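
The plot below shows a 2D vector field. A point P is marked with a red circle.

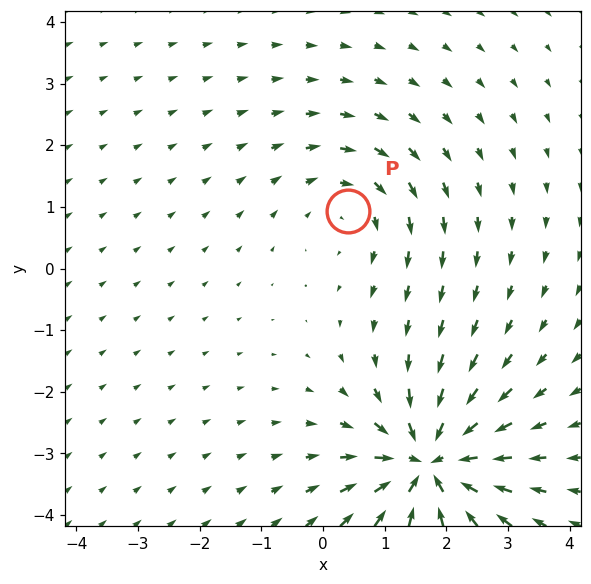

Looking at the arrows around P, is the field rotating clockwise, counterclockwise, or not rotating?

clockwise

Near P at (0.4, 0.9) the arrows circulate clockwise. The curl (z-component) there is about -2; negative curl means clockwise rotation.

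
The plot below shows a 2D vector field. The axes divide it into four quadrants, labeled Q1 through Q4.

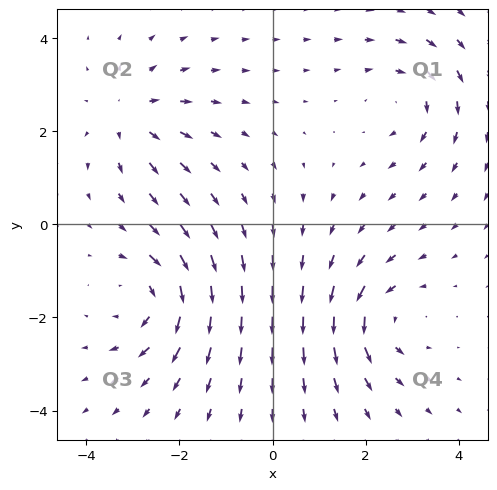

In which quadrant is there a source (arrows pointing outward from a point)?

The source sits at approximately (-3.1, 2.3), which lies in quadrant Q2. The divergence there is about +4, positive as expected for a source.

Q2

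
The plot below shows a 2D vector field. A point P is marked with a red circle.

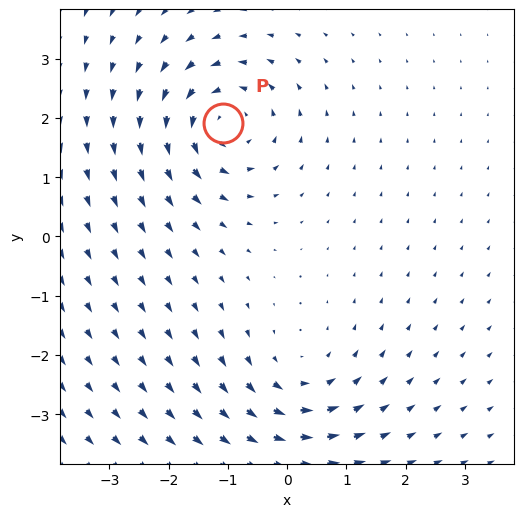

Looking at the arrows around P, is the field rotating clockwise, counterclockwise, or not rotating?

counterclockwise

Near P at (-1.1, 1.9) the arrows circulate counterclockwise. The curl (z-component) there is about +4; positive curl means counterclockwise rotation.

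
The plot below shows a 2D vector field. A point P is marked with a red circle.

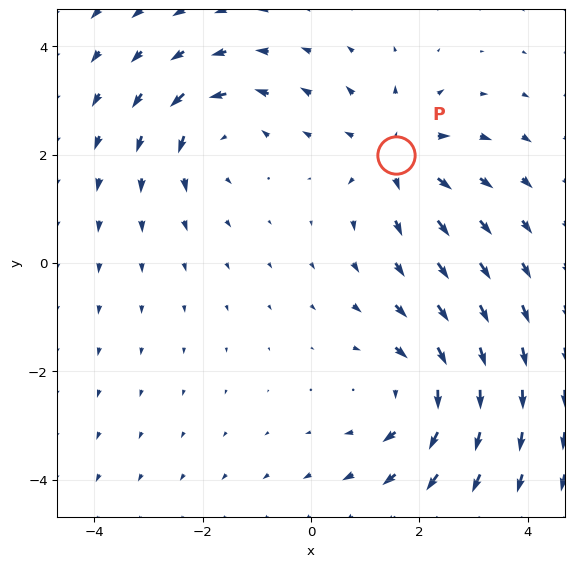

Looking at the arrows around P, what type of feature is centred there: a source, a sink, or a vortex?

source

At P (1.6, 2.0) the arrows spread outward. Divergence about +3, curl ≈0 — positive divergence with near-zero curl is a source.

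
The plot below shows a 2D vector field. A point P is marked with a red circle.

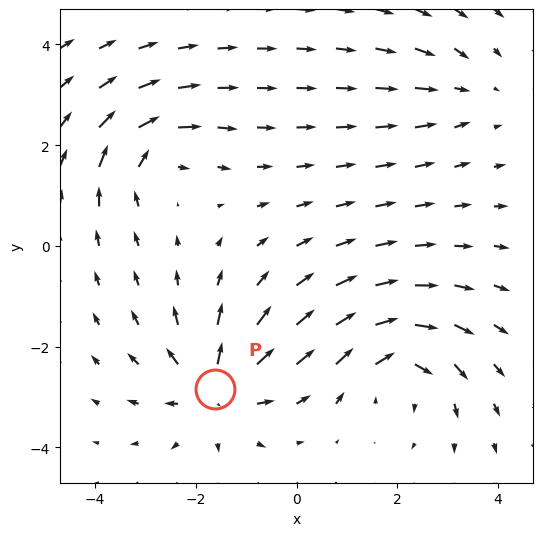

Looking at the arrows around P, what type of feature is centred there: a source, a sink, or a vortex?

source

At P (-1.6, -2.8) the arrows spread outward. Divergence about +6, curl ≈0 — positive divergence with near-zero curl is a source.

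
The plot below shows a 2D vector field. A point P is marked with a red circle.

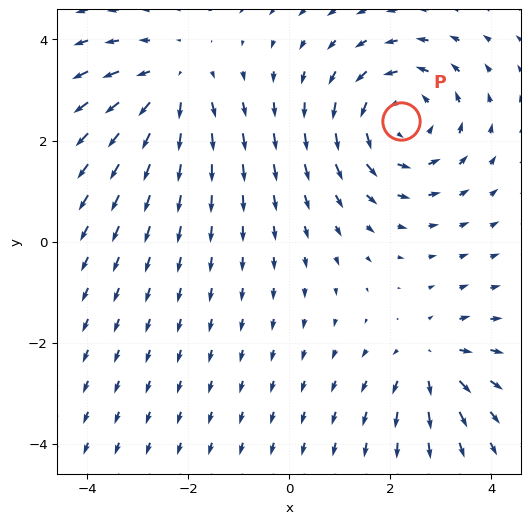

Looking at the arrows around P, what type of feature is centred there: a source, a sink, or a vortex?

At P (2.2, 2.4) the arrows circulate counterclockwise. Divergence ≈0, curl about +4 — near-zero divergence with nonzero curl is a vortex.

vortex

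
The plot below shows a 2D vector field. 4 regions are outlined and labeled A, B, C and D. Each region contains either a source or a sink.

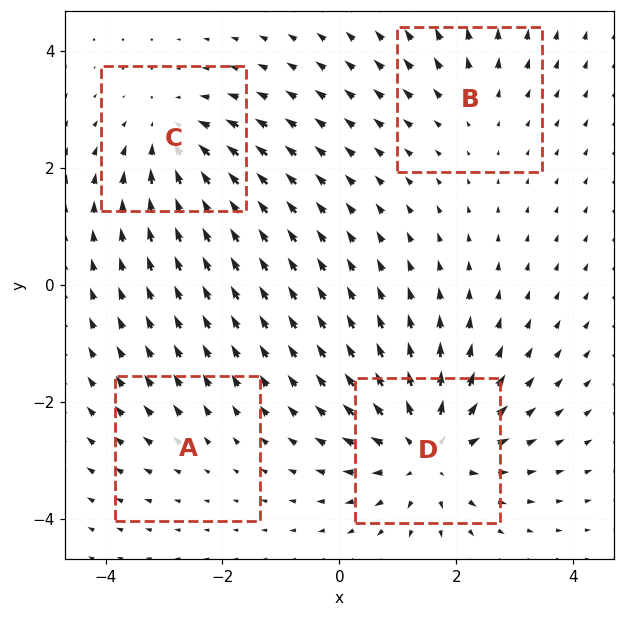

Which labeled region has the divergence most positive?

Divergence at each region's feature centre — A: about +2, B: about +3, C: about -5, D: about +6. Region D is most positive.

D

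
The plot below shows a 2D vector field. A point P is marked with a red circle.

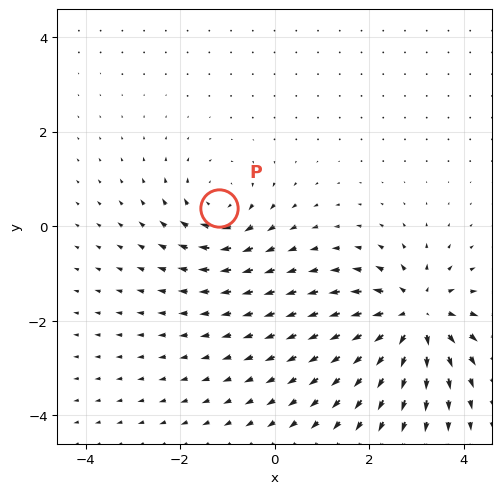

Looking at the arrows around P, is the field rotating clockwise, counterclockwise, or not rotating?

clockwise

Near P at (-1.2, 0.4) the arrows circulate clockwise. The curl (z-component) there is about -3; negative curl means clockwise rotation.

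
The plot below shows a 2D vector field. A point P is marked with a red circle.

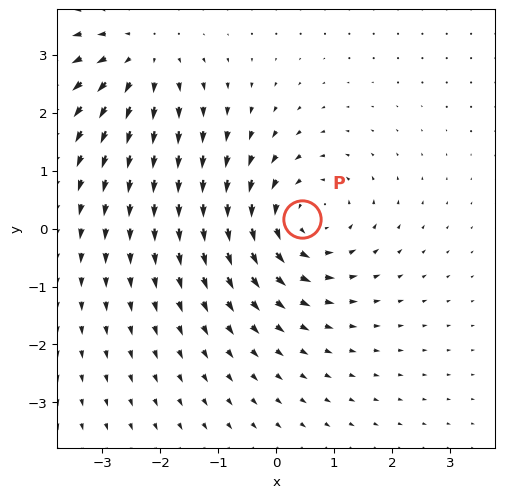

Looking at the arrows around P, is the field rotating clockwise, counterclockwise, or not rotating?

counterclockwise

Near P at (0.4, 0.2) the arrows circulate counterclockwise. The curl (z-component) there is about +4; positive curl means counterclockwise rotation.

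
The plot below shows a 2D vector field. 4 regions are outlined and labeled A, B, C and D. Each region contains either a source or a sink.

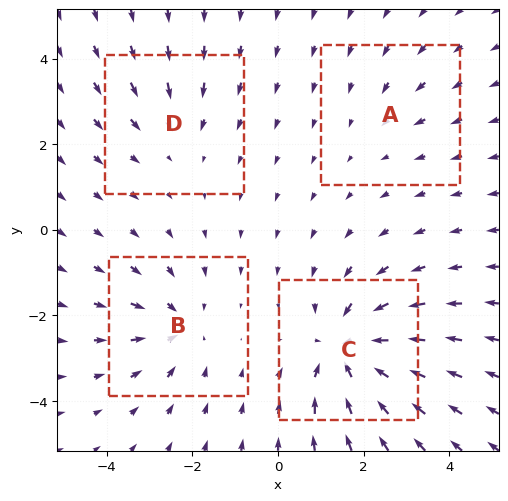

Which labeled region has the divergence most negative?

C

Divergence at each region's feature centre — A: about -2, B: about -4, C: about -6, D: about -3. Region C is most negative.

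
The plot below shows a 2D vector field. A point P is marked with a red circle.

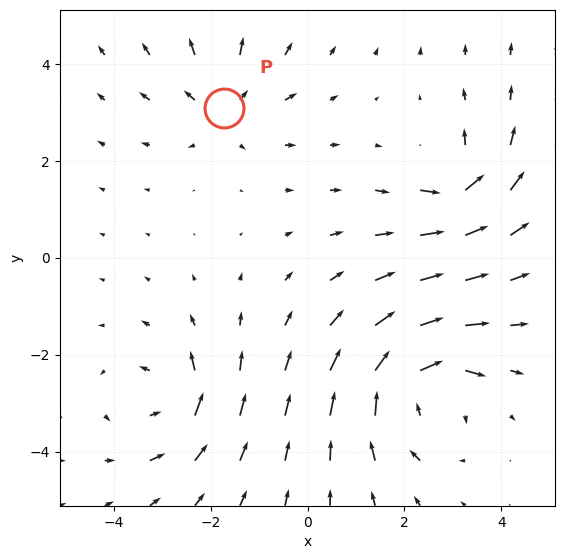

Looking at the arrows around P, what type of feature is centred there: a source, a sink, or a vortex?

source

At P (-1.7, 3.1) the arrows spread outward. Divergence about +3, curl ≈0 — positive divergence with near-zero curl is a source.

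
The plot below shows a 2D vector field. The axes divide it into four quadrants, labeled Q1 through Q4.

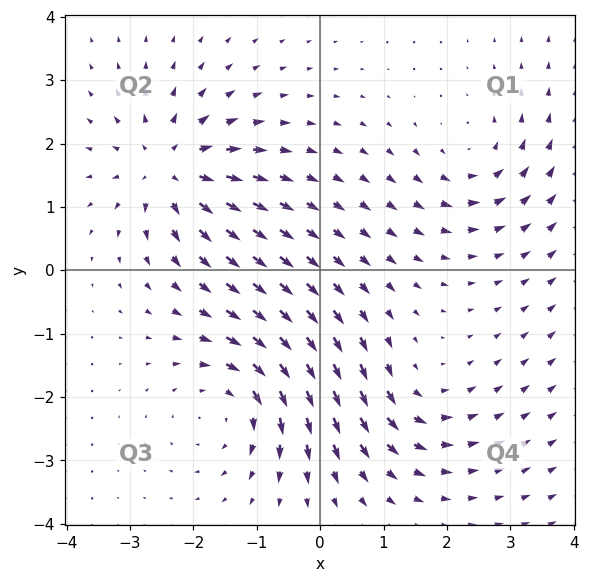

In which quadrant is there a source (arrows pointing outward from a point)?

The source sits at approximately (-2.4, 1.6), which lies in quadrant Q2. The divergence there is about +5, positive as expected for a source.

Q2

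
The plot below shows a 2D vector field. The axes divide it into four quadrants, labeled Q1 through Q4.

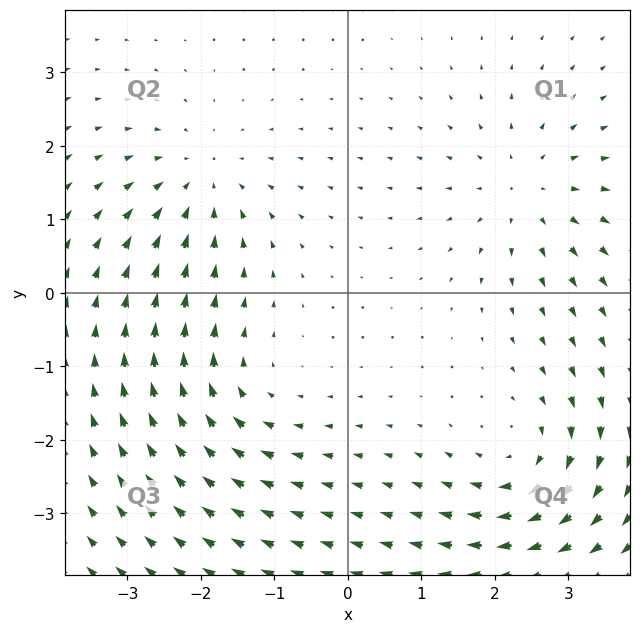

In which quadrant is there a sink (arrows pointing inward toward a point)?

The sink sits at approximately (-2.0, 1.5), which lies in quadrant Q2. The divergence there is about -4, negative as expected for a sink.

Q2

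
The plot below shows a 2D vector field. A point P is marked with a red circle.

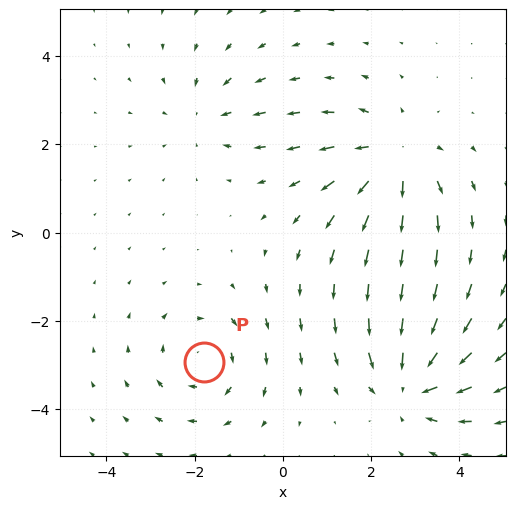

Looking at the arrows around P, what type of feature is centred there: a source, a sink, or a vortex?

At P (-1.8, -2.9) the arrows circulate clockwise. Divergence ≈0, curl about -4 — near-zero divergence with nonzero curl is a vortex.

vortex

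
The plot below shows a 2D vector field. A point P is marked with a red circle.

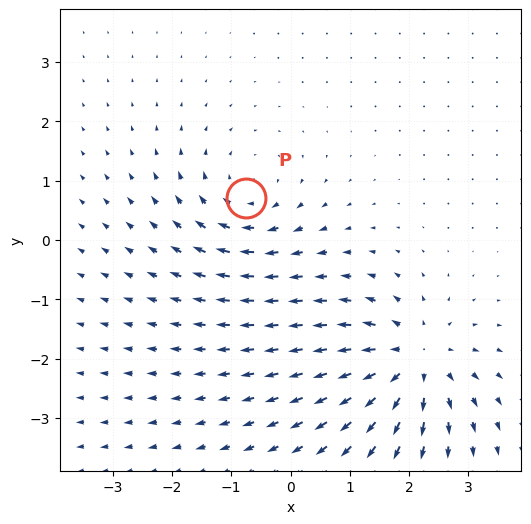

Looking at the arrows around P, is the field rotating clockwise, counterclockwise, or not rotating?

Near P at (-0.7, 0.7) the arrows circulate clockwise. The curl (z-component) there is about -3; negative curl means clockwise rotation.

clockwise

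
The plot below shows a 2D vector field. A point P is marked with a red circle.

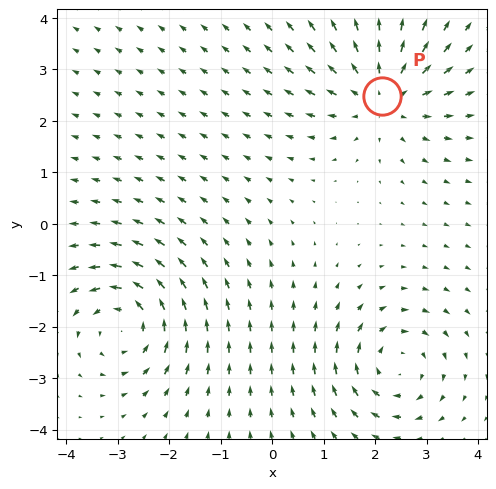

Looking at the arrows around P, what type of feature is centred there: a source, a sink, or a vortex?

At P (2.1, 2.5) the arrows spread outward. Divergence about +3, curl ≈0 — positive divergence with near-zero curl is a source.

source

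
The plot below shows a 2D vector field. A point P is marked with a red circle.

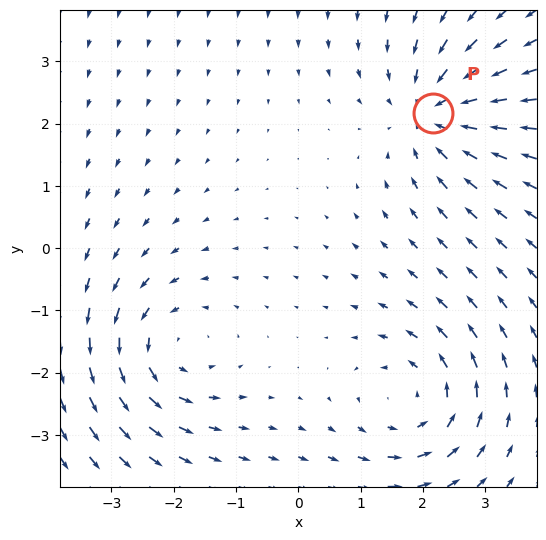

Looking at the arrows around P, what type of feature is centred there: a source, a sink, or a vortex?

At P (2.2, 2.2) the arrows converge inward. Divergence about -5, curl ≈0 — negative divergence with near-zero curl is a sink.

sink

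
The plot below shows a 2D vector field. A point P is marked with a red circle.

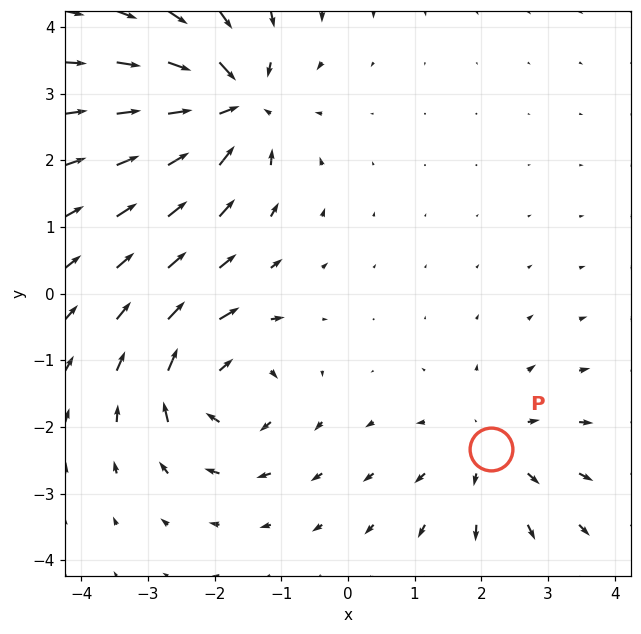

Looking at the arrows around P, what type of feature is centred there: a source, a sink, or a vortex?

At P (2.1, -2.3) the arrows spread outward. Divergence about +3, curl ≈0 — positive divergence with near-zero curl is a source.

source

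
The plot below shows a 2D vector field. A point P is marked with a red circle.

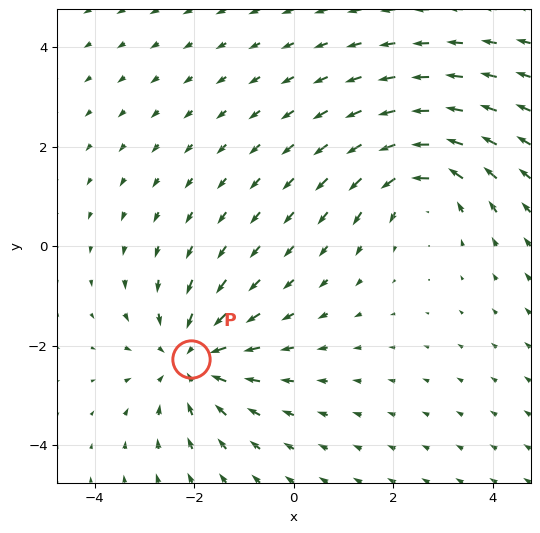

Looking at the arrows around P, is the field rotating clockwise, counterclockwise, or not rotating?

not rotating

Near P at (-2.1, -2.3) the arrows show no circulation. The curl there is ≈0.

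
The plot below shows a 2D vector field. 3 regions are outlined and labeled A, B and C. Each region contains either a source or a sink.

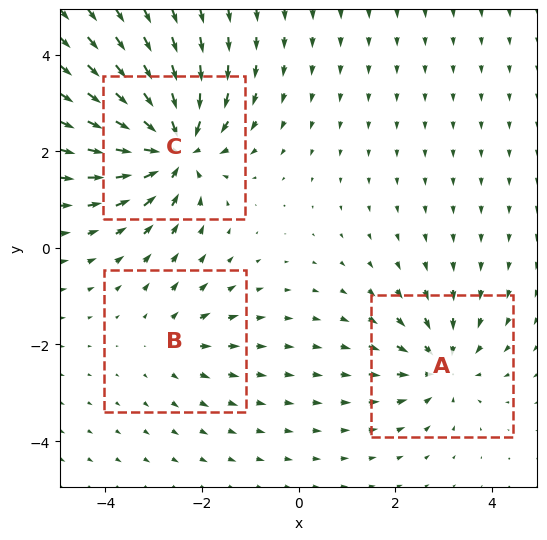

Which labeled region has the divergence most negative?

Divergence at each region's feature centre — A: about -3, B: about +2, C: about -6. Region C is most negative.

C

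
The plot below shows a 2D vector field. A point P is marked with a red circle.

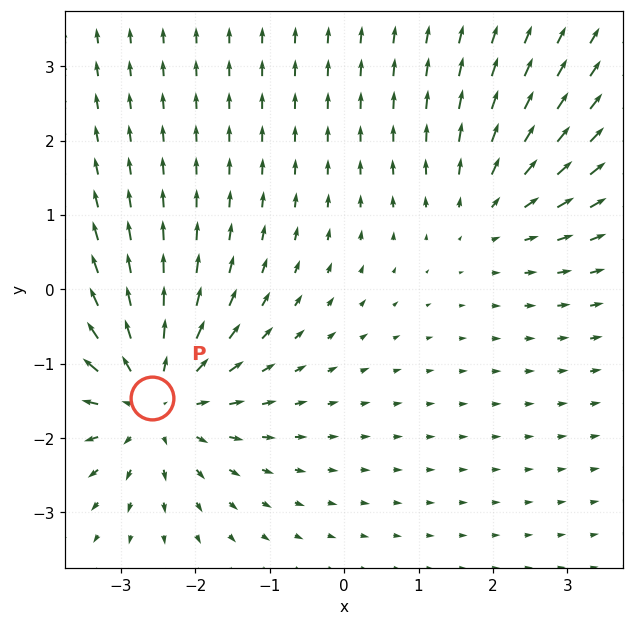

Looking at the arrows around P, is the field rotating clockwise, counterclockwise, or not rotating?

Near P at (-2.6, -1.5) the arrows show no circulation. The curl there is ≈0.

not rotating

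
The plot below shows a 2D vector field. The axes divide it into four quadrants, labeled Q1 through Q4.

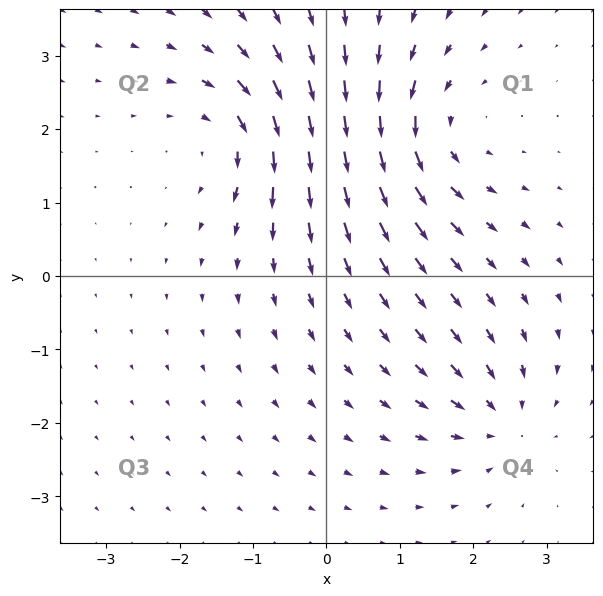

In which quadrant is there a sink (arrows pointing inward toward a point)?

Q4

The sink sits at approximately (2.4, -1.9), which lies in quadrant Q4. The divergence there is about -4, negative as expected for a sink.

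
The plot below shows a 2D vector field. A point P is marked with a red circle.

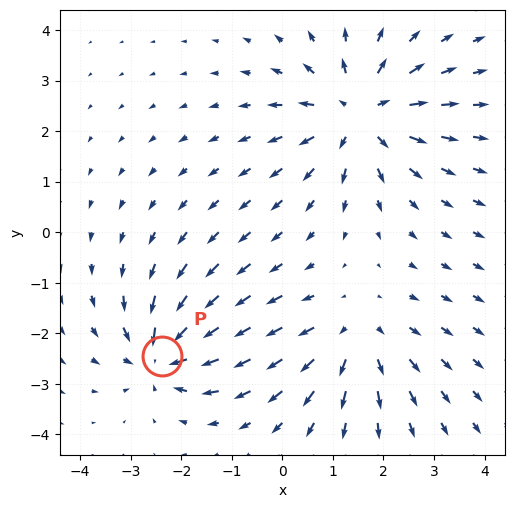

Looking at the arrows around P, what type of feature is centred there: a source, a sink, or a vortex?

sink

At P (-2.4, -2.4) the arrows converge inward. Divergence about -5, curl ≈0 — negative divergence with near-zero curl is a sink.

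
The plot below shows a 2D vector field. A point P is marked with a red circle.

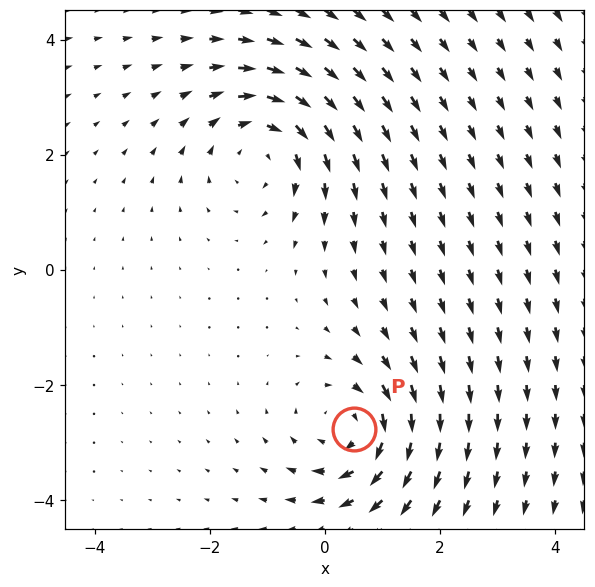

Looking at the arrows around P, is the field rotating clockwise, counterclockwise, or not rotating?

clockwise

Near P at (0.5, -2.8) the arrows circulate clockwise. The curl (z-component) there is about -5; negative curl means clockwise rotation.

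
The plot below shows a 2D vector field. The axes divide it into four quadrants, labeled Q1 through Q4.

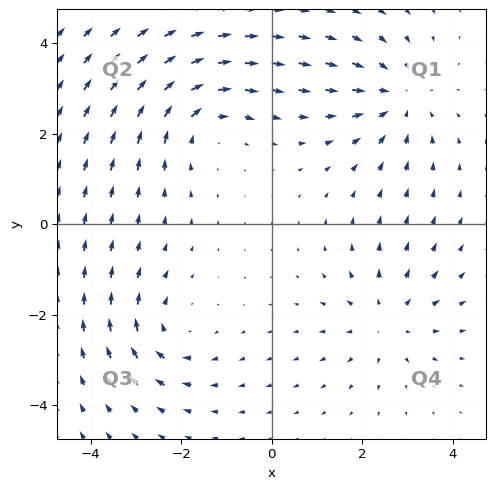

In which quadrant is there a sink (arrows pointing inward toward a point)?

The sink sits at approximately (2.8, 2.8), which lies in quadrant Q1. The divergence there is about -4, negative as expected for a sink.

Q1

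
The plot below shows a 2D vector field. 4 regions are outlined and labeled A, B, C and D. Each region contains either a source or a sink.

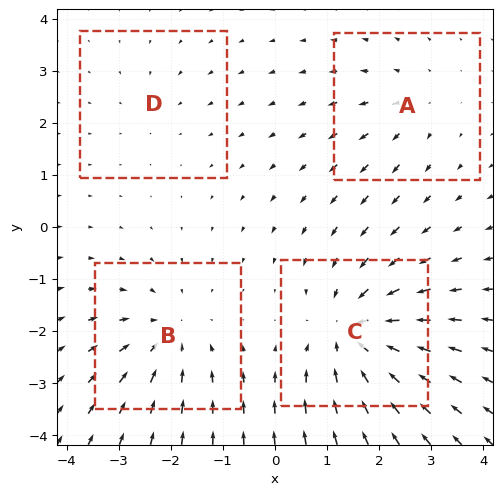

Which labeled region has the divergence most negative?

C

Divergence at each region's feature centre — A: about +3, B: about -4, C: about -6, D: about -2. Region C is most negative.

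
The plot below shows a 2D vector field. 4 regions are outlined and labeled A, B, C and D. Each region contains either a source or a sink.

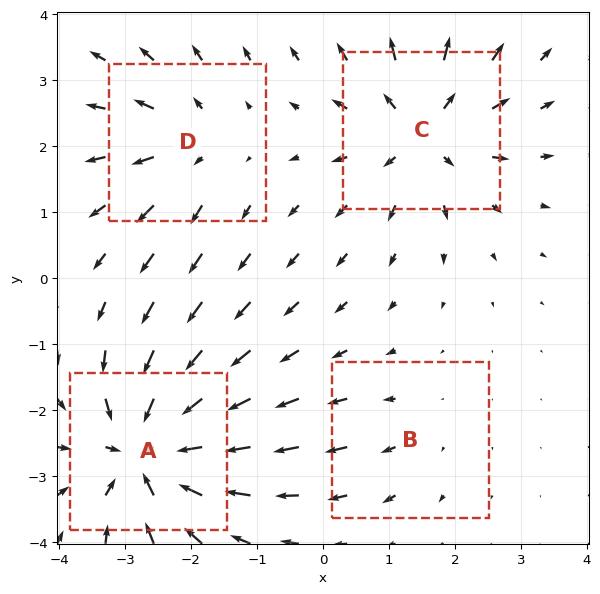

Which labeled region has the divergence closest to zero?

Divergence at each region's feature centre — A: about -8, B: about +2, C: about +6, D: about +4. Region B is closest to zero.

B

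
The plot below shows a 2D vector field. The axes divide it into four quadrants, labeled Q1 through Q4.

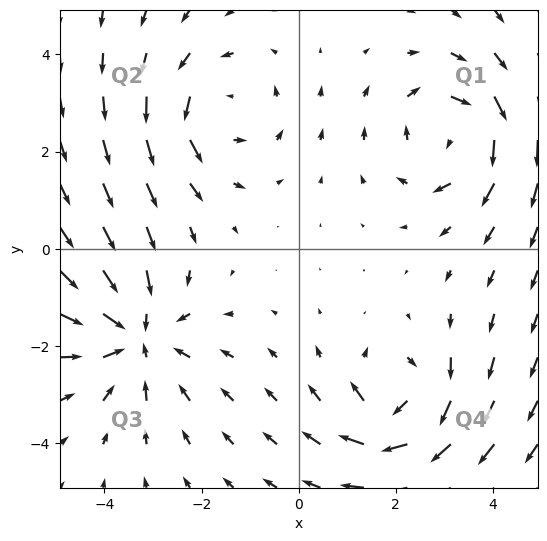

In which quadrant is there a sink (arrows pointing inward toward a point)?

Q3

The sink sits at approximately (-3.3, -1.8), which lies in quadrant Q3. The divergence there is about -3, negative as expected for a sink.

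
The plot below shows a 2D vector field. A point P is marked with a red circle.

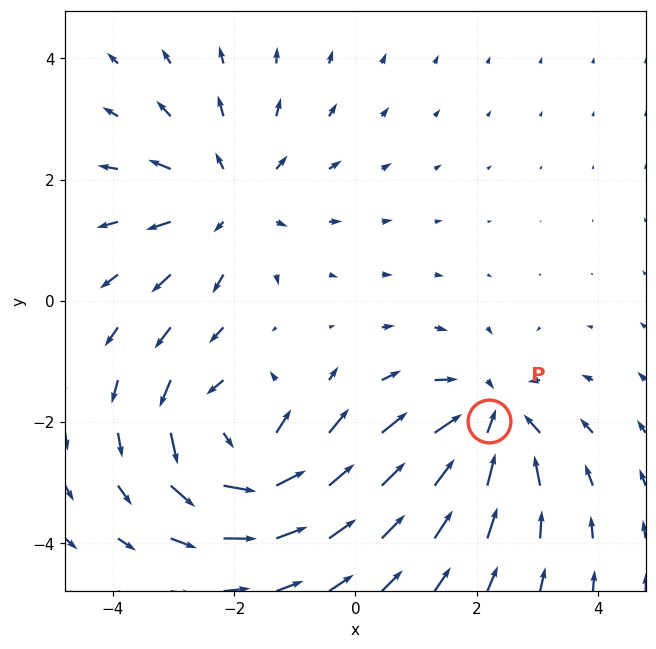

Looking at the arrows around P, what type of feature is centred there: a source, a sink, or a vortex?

sink

At P (2.2, -2.0) the arrows converge inward. Divergence about -4, curl ≈0 — negative divergence with near-zero curl is a sink.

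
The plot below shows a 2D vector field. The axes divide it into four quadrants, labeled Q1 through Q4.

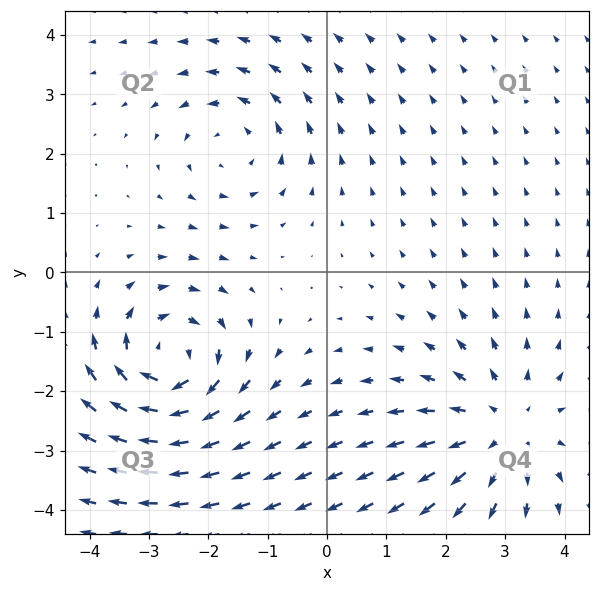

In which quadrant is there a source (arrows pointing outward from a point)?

Q4

The source sits at approximately (3.0, -2.6), which lies in quadrant Q4. The divergence there is about +4, positive as expected for a source.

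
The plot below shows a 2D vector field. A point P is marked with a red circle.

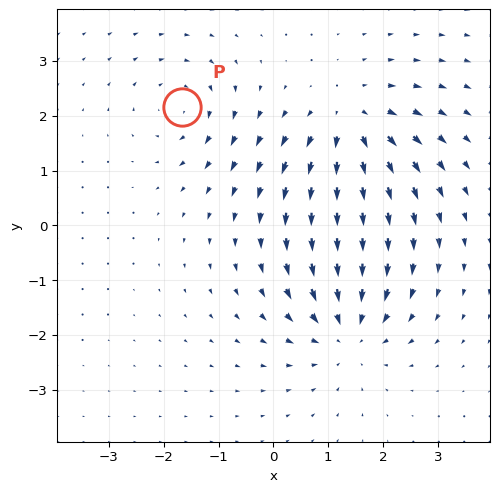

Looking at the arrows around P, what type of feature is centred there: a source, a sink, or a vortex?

At P (-1.7, 2.2) the arrows circulate clockwise. Divergence ≈0, curl about -3 — near-zero divergence with nonzero curl is a vortex.

vortex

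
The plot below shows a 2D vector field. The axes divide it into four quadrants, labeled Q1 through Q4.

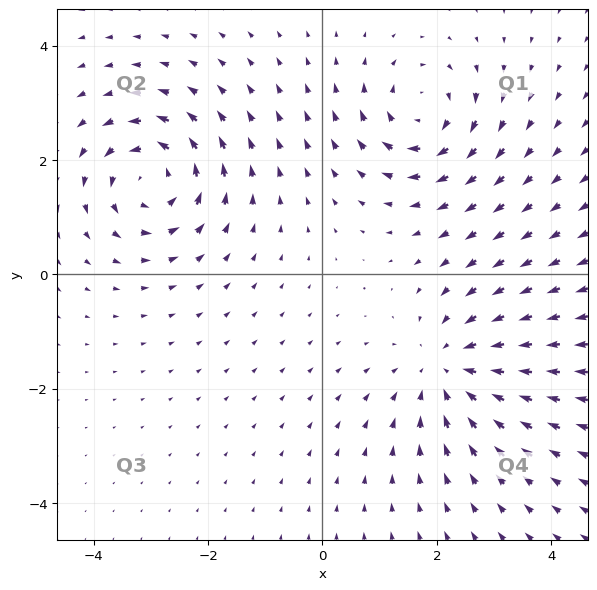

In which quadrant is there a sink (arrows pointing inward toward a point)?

The sink sits at approximately (2.2, -1.6), which lies in quadrant Q4. The divergence there is about -4, negative as expected for a sink.

Q4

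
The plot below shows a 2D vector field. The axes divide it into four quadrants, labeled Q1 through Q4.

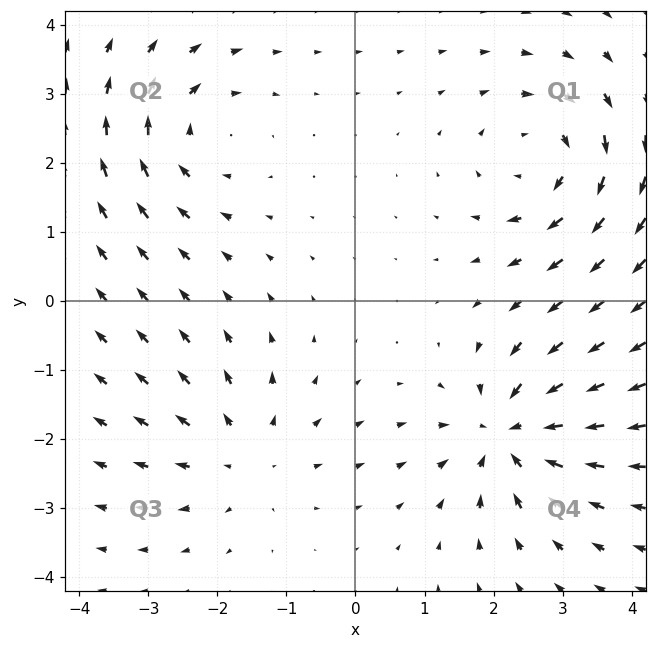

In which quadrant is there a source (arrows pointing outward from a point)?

Q3

The source sits at approximately (-1.6, -2.2), which lies in quadrant Q3. The divergence there is about +3, positive as expected for a source.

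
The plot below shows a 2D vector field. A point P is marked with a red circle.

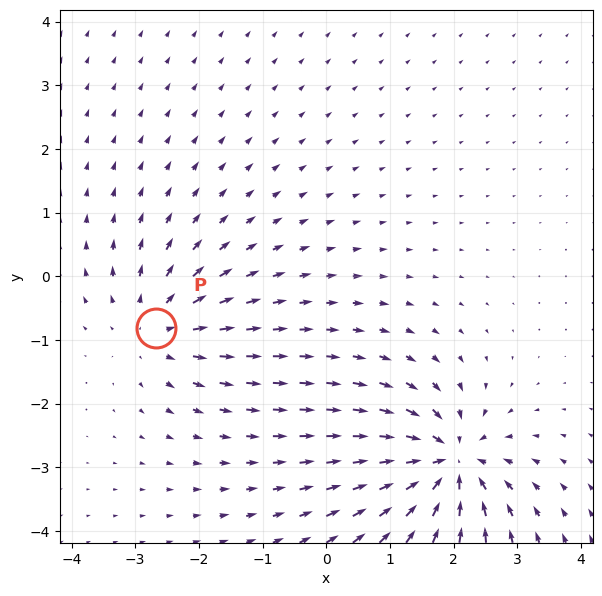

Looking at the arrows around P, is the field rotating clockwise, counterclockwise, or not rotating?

not rotating

Near P at (-2.7, -0.8) the arrows show no circulation. The curl there is ≈0.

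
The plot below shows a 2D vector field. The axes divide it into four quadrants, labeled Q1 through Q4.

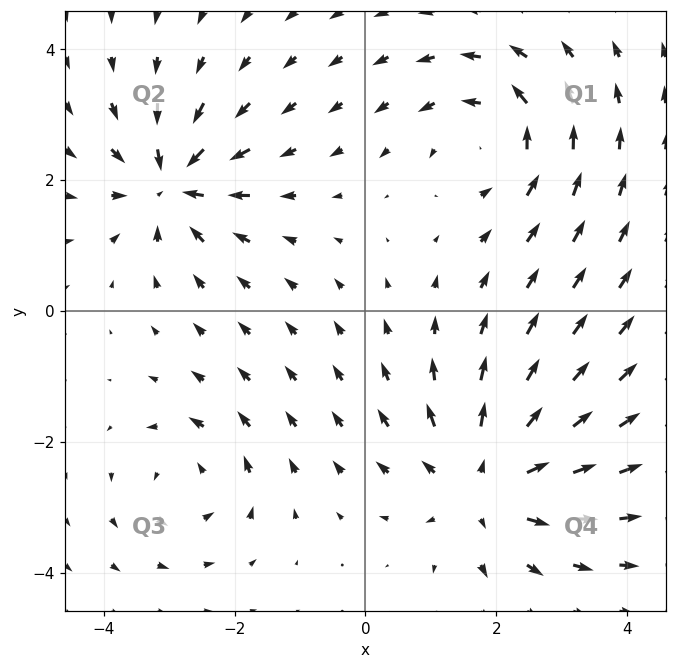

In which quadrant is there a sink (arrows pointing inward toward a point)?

The sink sits at approximately (-3.0, 1.9), which lies in quadrant Q2. The divergence there is about -6, negative as expected for a sink.

Q2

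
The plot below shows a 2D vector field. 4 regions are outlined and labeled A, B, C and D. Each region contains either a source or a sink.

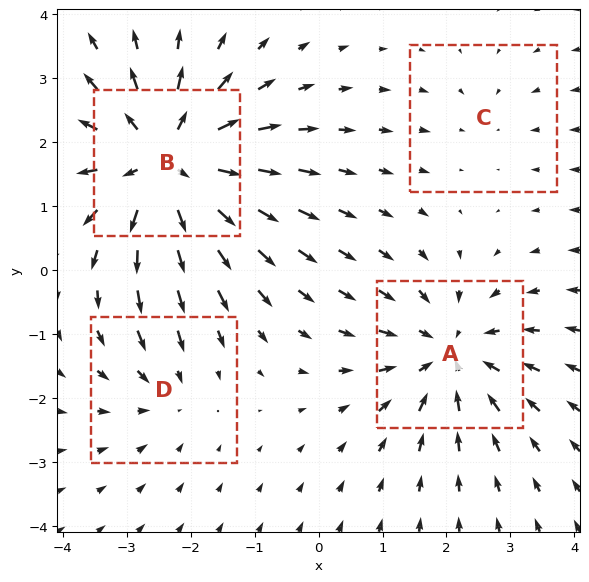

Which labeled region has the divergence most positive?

B

Divergence at each region's feature centre — A: about -5, B: about +7, C: about -2, D: about -3. Region B is most positive.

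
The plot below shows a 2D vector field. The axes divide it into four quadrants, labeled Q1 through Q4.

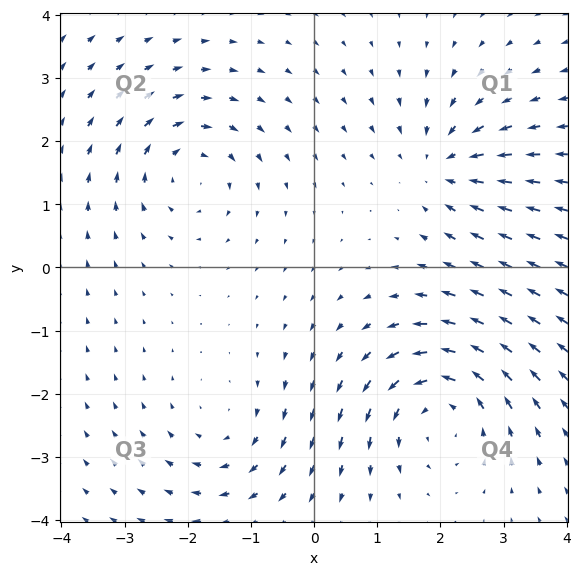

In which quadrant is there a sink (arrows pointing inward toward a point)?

Q1

The sink sits at approximately (2.1, 1.6), which lies in quadrant Q1. The divergence there is about -4, negative as expected for a sink.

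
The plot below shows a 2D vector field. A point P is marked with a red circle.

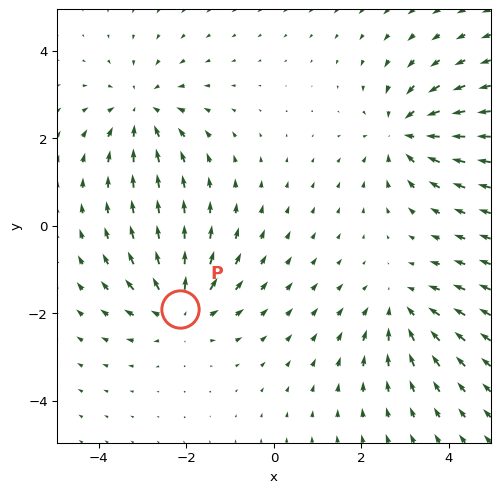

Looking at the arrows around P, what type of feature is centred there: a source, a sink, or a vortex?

At P (-2.2, -1.9) the arrows spread outward. Divergence about +5, curl ≈0 — positive divergence with near-zero curl is a source.

source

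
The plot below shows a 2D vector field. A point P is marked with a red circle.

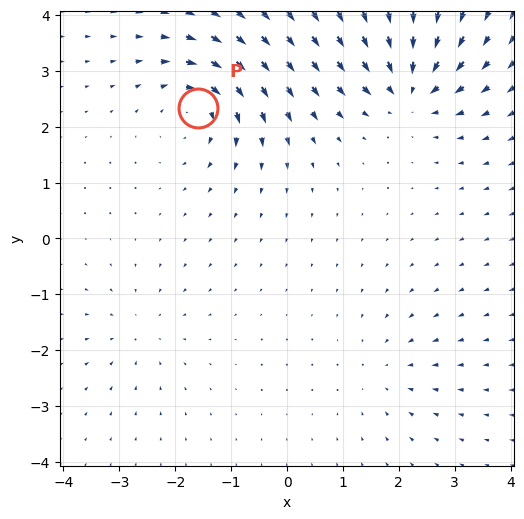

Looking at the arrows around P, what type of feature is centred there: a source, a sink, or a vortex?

vortex

At P (-1.6, 2.3) the arrows circulate clockwise. Divergence ≈0, curl about -6 — near-zero divergence with nonzero curl is a vortex.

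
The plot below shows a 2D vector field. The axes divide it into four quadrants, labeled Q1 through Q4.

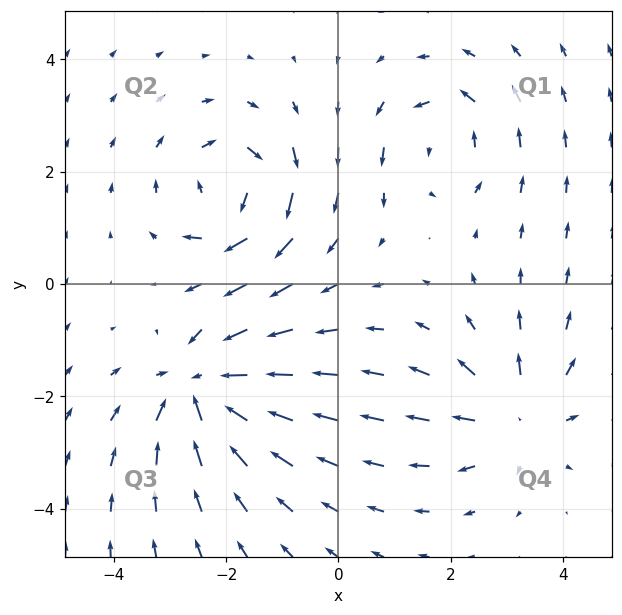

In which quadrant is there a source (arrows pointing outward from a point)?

The source sits at approximately (3.2, -2.3), which lies in quadrant Q4. The divergence there is about +4, positive as expected for a source.

Q4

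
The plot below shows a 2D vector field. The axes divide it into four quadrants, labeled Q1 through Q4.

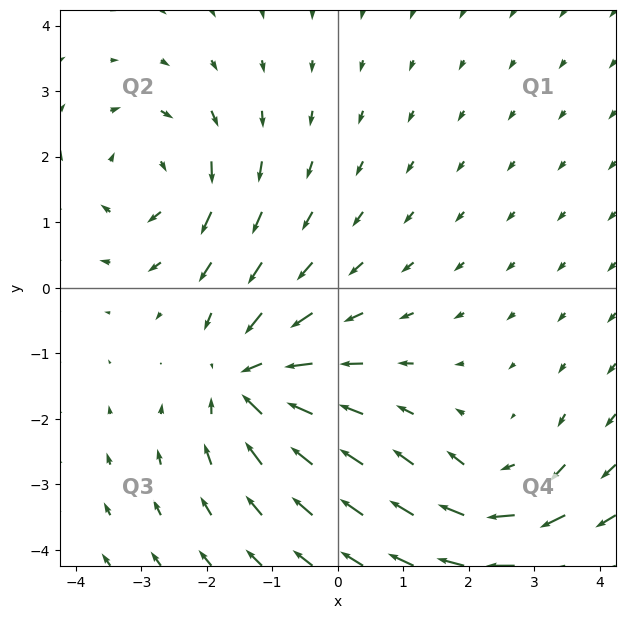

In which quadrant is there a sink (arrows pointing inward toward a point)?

The sink sits at approximately (-1.4, -1.4), which lies in quadrant Q3. The divergence there is about -6, negative as expected for a sink.

Q3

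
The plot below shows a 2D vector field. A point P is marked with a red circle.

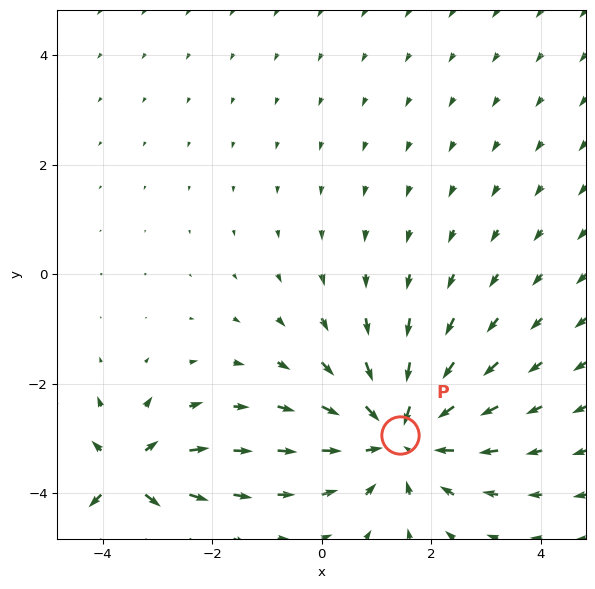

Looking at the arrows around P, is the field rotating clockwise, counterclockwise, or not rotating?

Near P at (1.4, -2.9) the arrows show no circulation. The curl there is ≈0.

not rotating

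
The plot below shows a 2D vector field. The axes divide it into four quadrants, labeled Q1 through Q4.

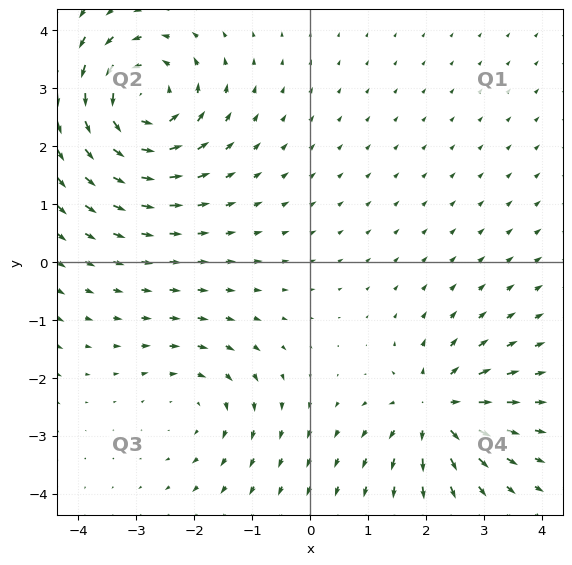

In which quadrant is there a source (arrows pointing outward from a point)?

Q4

The source sits at approximately (2.2, -2.6), which lies in quadrant Q4. The divergence there is about +5, positive as expected for a source.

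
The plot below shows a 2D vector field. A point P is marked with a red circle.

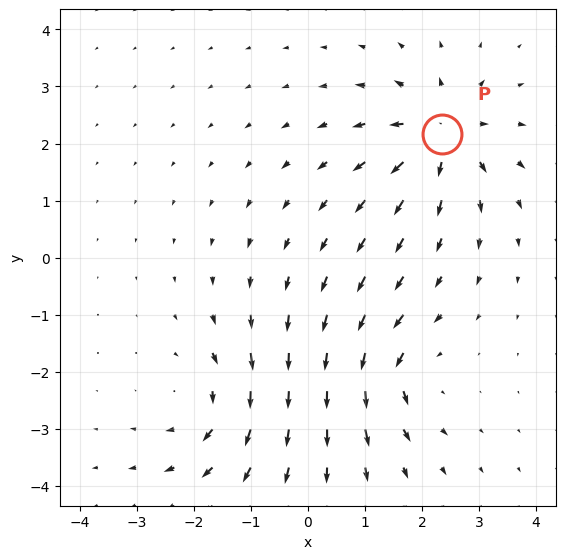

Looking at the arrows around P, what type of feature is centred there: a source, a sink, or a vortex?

At P (2.4, 2.2) the arrows spread outward. Divergence about +6, curl ≈0 — positive divergence with near-zero curl is a source.

source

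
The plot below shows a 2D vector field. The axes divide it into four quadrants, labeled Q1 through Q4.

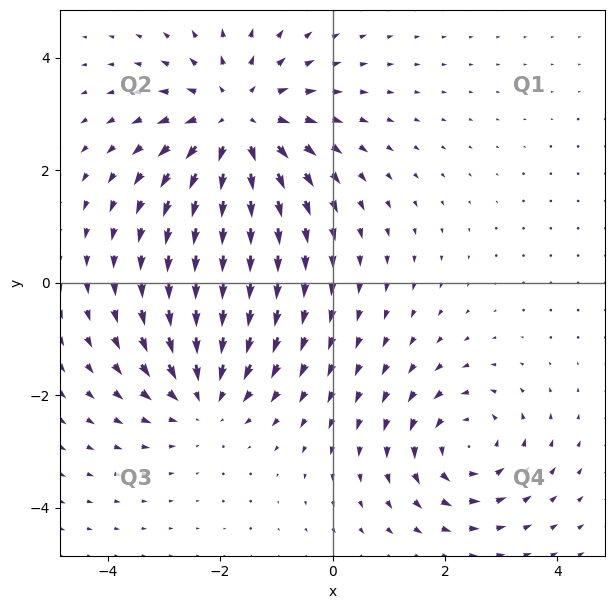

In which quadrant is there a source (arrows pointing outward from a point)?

The source sits at approximately (-1.7, 2.9), which lies in quadrant Q2. The divergence there is about +4, positive as expected for a source.

Q2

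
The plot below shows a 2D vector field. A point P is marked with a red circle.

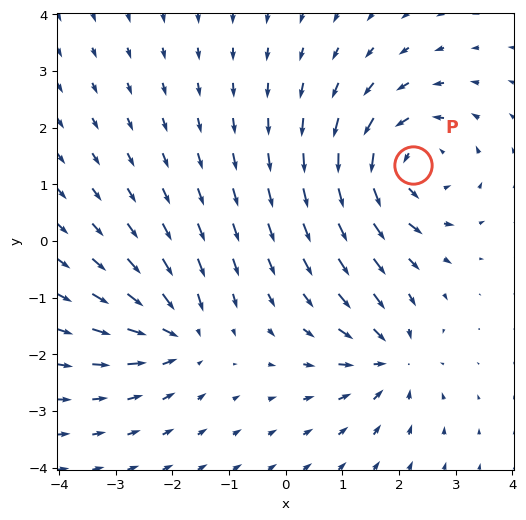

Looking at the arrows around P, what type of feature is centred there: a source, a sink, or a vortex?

At P (2.2, 1.4) the arrows circulate counterclockwise. Divergence ≈0, curl about +5 — near-zero divergence with nonzero curl is a vortex.

vortex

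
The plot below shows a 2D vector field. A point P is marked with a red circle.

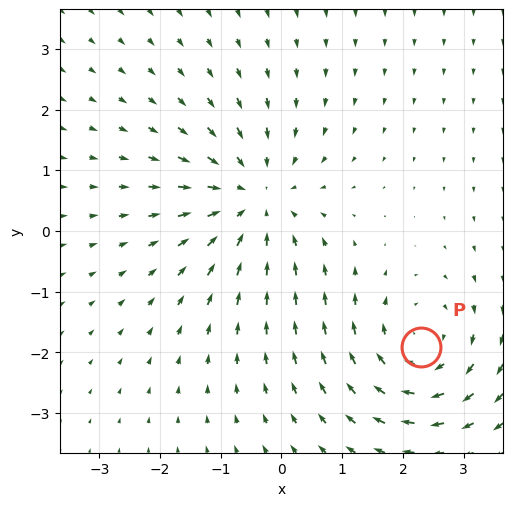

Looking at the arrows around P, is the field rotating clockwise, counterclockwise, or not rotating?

Near P at (2.3, -1.9) the arrows circulate clockwise. The curl (z-component) there is about -4; negative curl means clockwise rotation.

clockwise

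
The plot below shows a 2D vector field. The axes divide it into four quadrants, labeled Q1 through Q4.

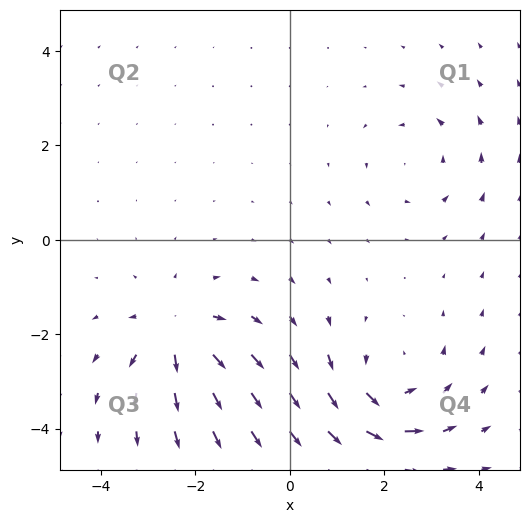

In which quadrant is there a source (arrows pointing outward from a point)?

Q3

The source sits at approximately (-2.4, -2.0), which lies in quadrant Q3. The divergence there is about +4, positive as expected for a source.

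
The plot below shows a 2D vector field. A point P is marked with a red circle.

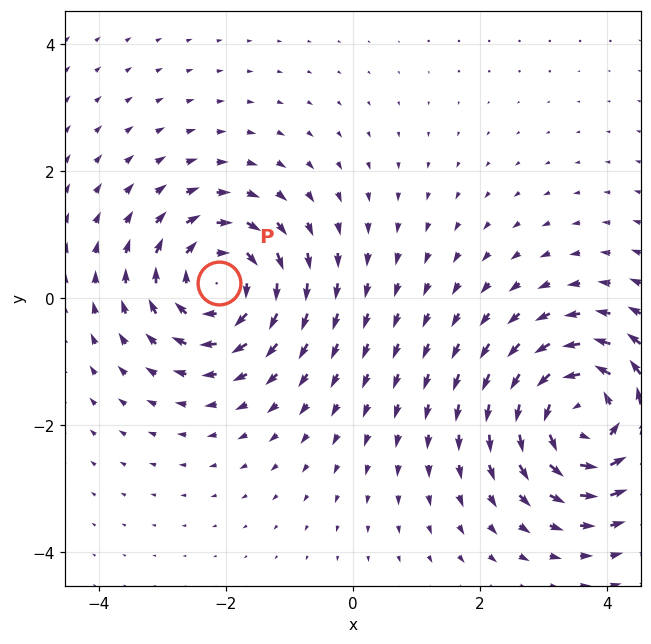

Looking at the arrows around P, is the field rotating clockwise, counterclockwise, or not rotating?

clockwise

Near P at (-2.1, 0.2) the arrows circulate clockwise. The curl (z-component) there is about -4; negative curl means clockwise rotation.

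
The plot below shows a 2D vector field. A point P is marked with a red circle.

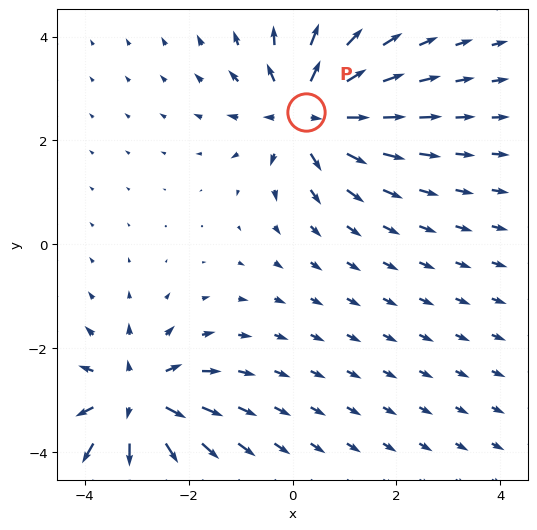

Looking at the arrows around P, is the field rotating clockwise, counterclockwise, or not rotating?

not rotating

Near P at (0.3, 2.5) the arrows show no circulation. The curl there is ≈0.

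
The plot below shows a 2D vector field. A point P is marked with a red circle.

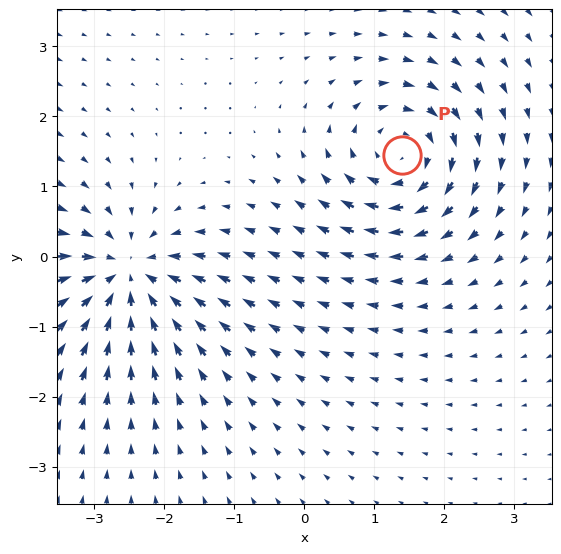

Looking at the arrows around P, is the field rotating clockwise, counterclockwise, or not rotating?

clockwise

Near P at (1.4, 1.5) the arrows circulate clockwise. The curl (z-component) there is about -6; negative curl means clockwise rotation.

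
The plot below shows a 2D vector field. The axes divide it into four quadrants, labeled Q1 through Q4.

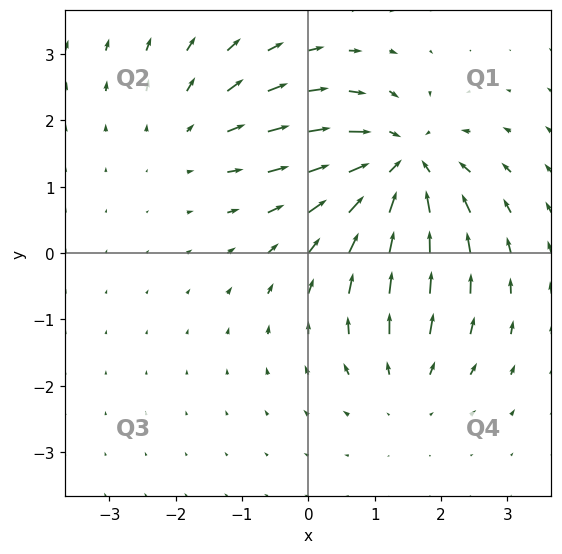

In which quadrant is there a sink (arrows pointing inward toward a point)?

Q1

The sink sits at approximately (1.4, 1.3), which lies in quadrant Q1. The divergence there is about -6, negative as expected for a sink.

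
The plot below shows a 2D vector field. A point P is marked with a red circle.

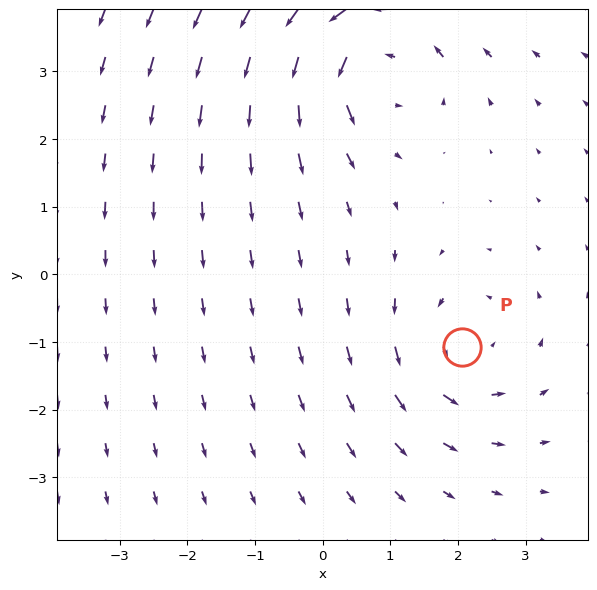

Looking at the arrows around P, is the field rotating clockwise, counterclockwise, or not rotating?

Near P at (2.1, -1.1) the arrows circulate counterclockwise. The curl (z-component) there is about +4; positive curl means counterclockwise rotation.

counterclockwise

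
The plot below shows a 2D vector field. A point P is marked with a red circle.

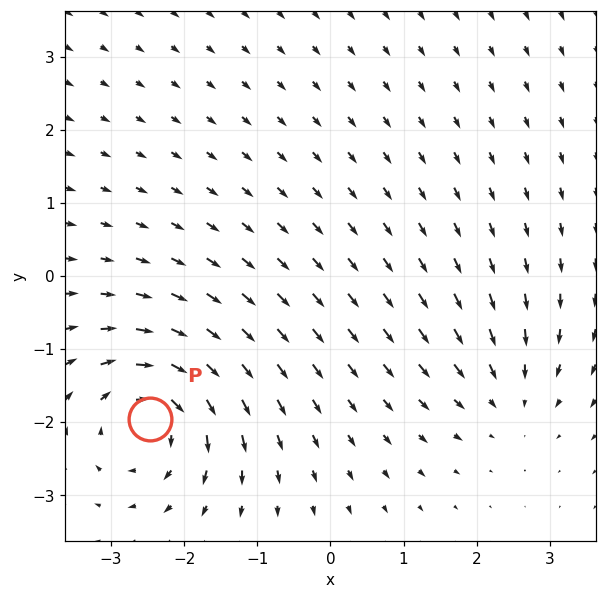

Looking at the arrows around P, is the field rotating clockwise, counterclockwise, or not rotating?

clockwise

Near P at (-2.5, -2.0) the arrows circulate clockwise. The curl (z-component) there is about -6; negative curl means clockwise rotation.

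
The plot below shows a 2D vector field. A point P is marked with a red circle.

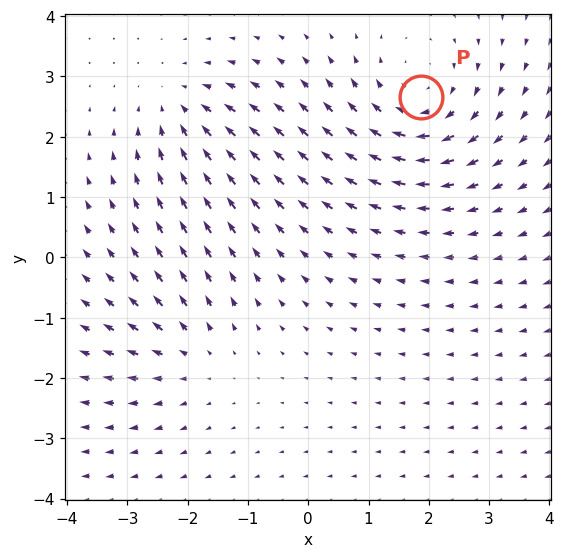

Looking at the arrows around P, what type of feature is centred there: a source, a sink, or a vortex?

At P (1.9, 2.7) the arrows circulate clockwise. Divergence ≈0, curl about -4 — near-zero divergence with nonzero curl is a vortex.

vortex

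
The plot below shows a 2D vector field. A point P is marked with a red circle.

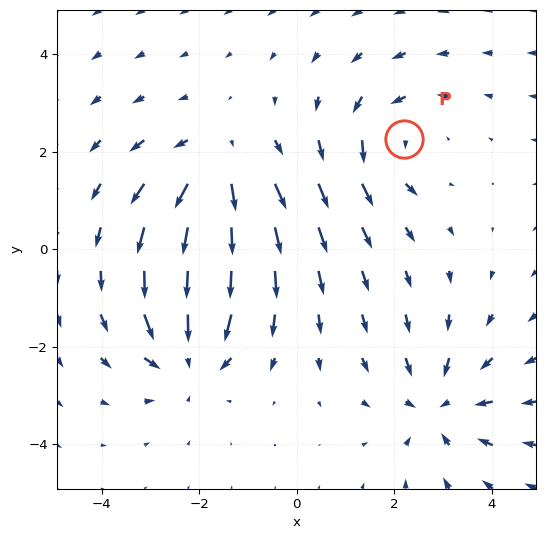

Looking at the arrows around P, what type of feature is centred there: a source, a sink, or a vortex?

vortex

At P (2.2, 2.3) the arrows circulate counterclockwise. Divergence ≈0, curl about +4 — near-zero divergence with nonzero curl is a vortex.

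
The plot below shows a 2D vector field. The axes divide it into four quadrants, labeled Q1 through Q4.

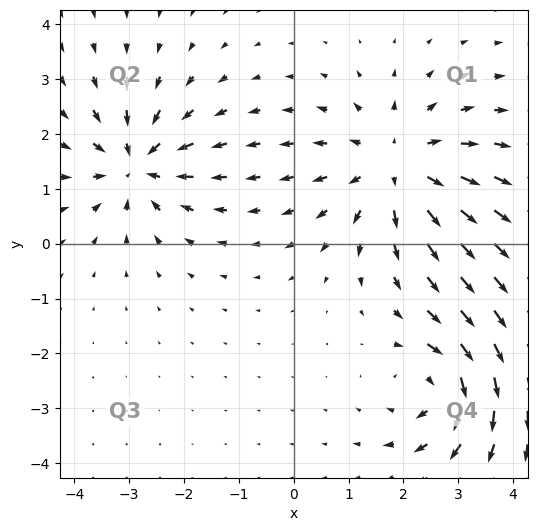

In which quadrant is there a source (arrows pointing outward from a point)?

Q1

The source sits at approximately (1.9, 1.4), which lies in quadrant Q1. The divergence there is about +3, positive as expected for a source.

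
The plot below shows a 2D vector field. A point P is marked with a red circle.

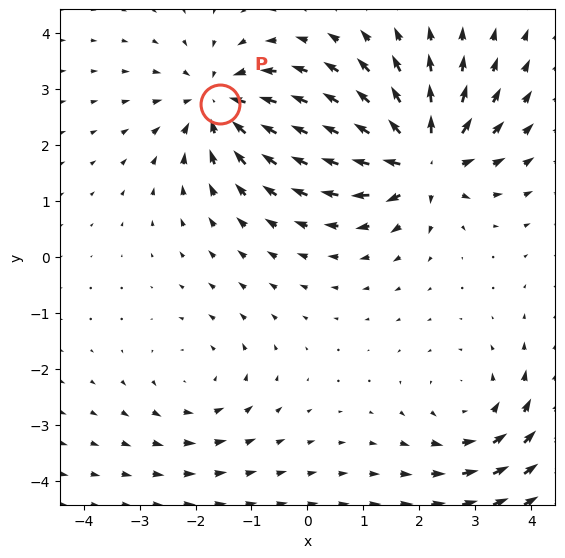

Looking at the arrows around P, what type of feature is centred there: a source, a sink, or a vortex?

At P (-1.6, 2.7) the arrows converge inward. Divergence about -5, curl ≈0 — negative divergence with near-zero curl is a sink.

sink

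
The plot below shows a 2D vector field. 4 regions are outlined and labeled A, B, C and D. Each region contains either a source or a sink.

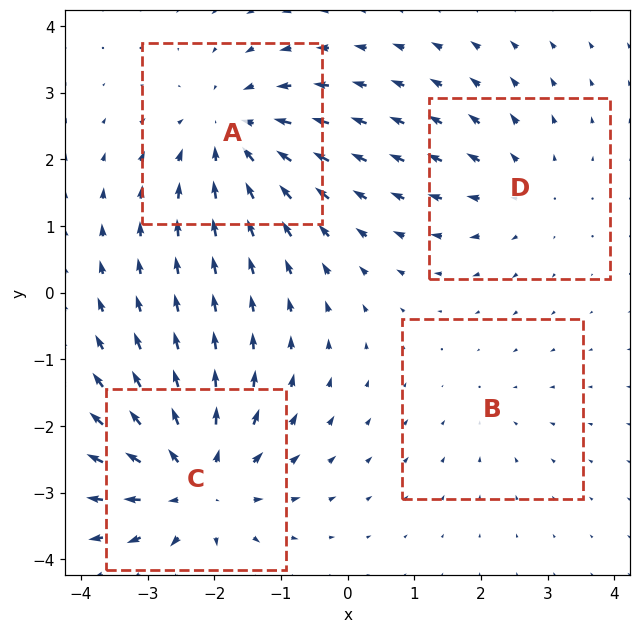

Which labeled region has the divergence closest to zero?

B

Divergence at each region's feature centre — A: about -5, B: about -2, C: about +6, D: about +3. Region B is closest to zero.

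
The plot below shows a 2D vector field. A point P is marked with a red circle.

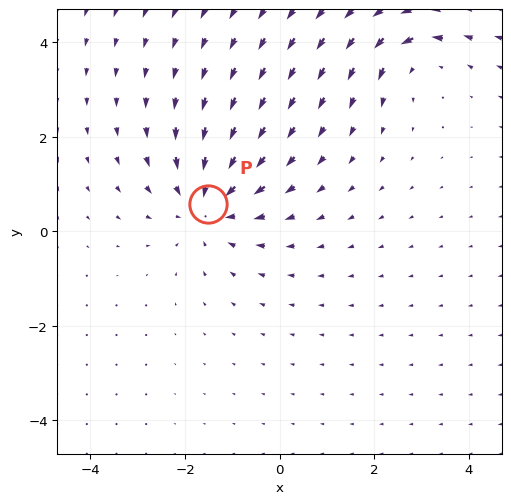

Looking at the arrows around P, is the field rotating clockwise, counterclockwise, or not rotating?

not rotating

Near P at (-1.5, 0.6) the arrows show no circulation. The curl there is ≈0.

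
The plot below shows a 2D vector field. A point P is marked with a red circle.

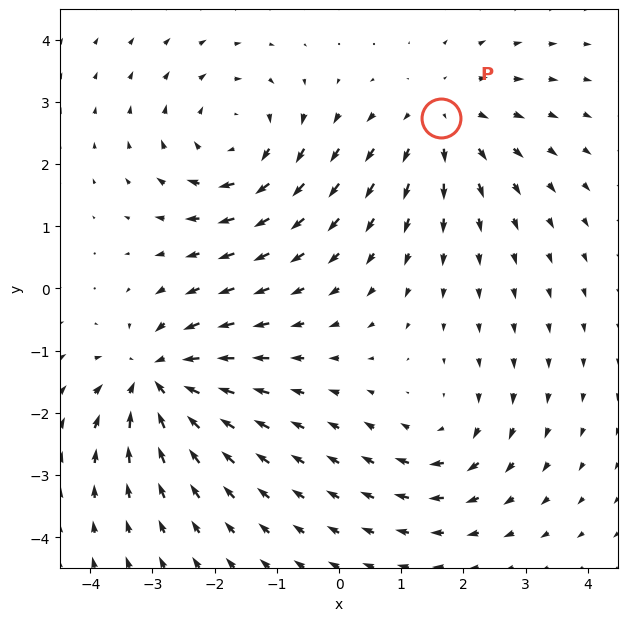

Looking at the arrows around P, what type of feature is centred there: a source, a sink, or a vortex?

source

At P (1.6, 2.7) the arrows spread outward. Divergence about +3, curl ≈0 — positive divergence with near-zero curl is a source.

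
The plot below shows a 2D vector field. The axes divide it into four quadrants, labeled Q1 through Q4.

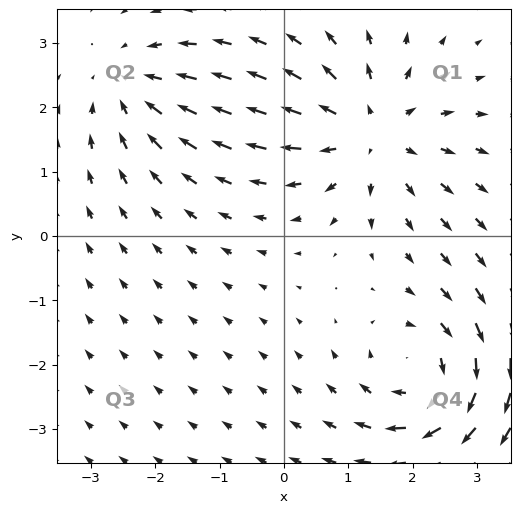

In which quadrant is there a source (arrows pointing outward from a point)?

Q1

The source sits at approximately (1.4, 1.6), which lies in quadrant Q1. The divergence there is about +4, positive as expected for a source.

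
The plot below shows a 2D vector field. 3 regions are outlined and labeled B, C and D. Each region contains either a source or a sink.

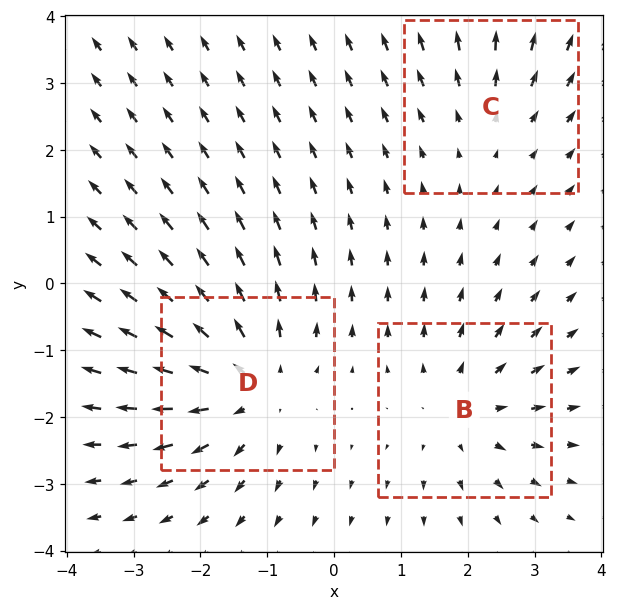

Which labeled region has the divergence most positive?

D

Divergence at each region's feature centre — B: about +3, C: about +2, D: about +4. Region D is most positive.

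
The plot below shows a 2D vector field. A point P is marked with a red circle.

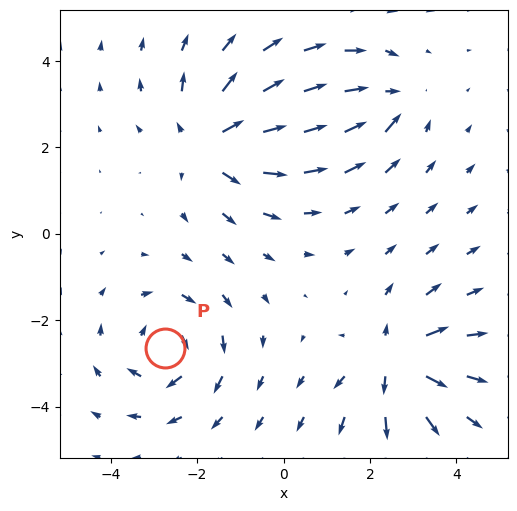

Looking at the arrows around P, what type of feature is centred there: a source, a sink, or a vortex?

vortex

At P (-2.7, -2.6) the arrows circulate clockwise. Divergence ≈0, curl about -4 — near-zero divergence with nonzero curl is a vortex.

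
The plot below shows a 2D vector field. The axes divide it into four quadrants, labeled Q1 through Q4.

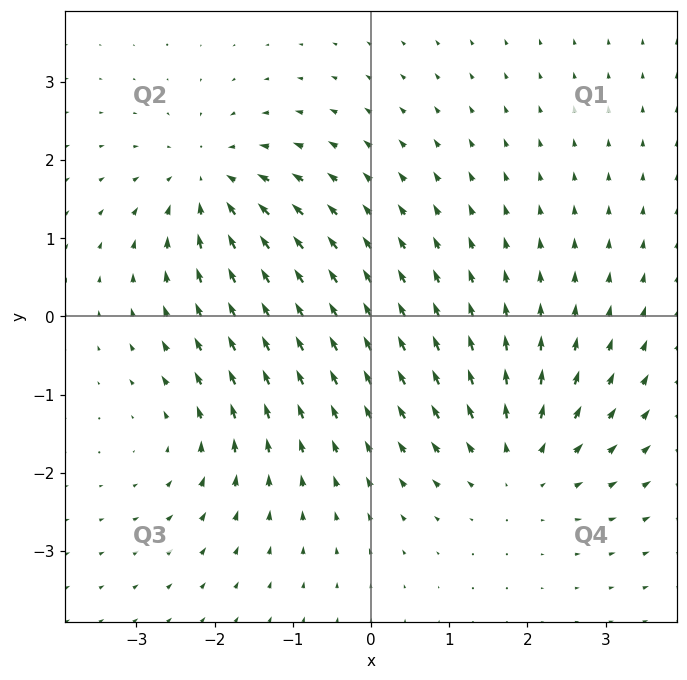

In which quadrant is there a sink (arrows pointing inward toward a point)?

The sink sits at approximately (-2.1, 1.7), which lies in quadrant Q2. The divergence there is about -5, negative as expected for a sink.

Q2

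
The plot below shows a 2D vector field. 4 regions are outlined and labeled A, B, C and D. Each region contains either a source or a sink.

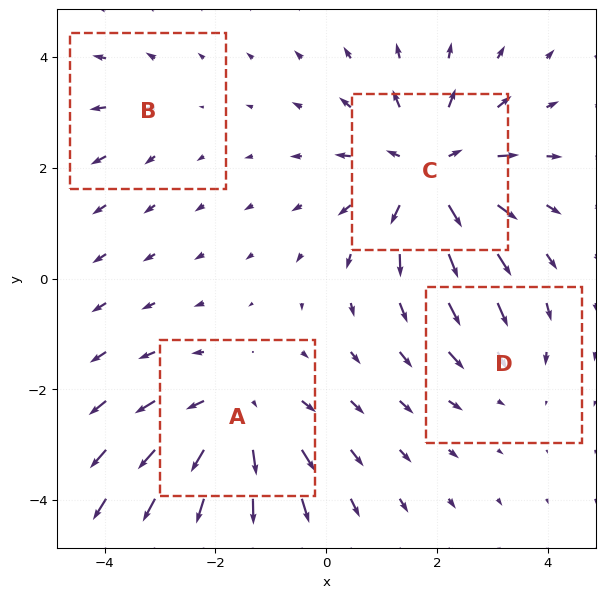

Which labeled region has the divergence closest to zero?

B

Divergence at each region's feature centre — A: about +4, B: about +2, C: about +6, D: about -3. Region B is closest to zero.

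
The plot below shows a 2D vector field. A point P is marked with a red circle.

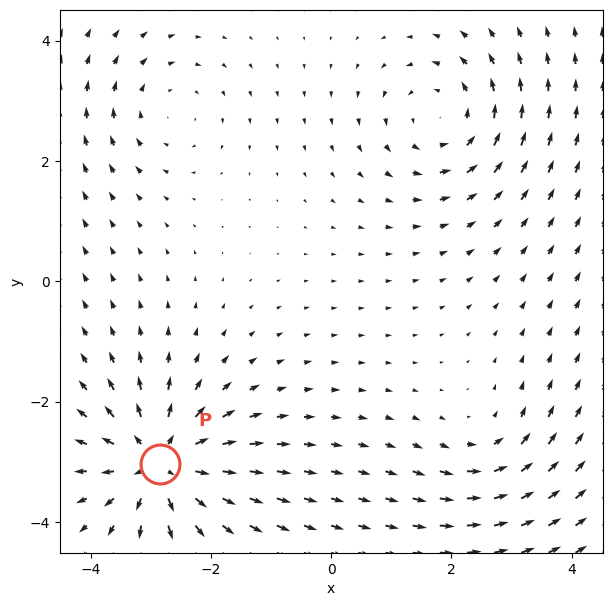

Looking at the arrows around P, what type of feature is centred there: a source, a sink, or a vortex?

At P (-2.8, -3.0) the arrows spread outward. Divergence about +6, curl ≈0 — positive divergence with near-zero curl is a source.

source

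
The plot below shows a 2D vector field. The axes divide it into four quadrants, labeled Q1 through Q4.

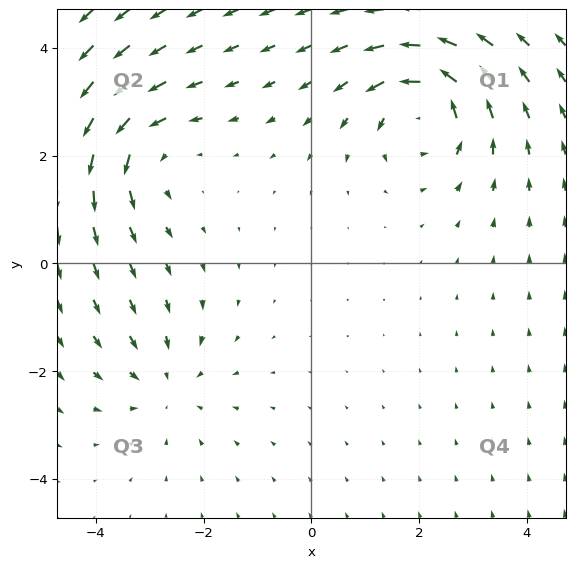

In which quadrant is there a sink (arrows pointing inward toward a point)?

Q3

The sink sits at approximately (-2.7, -2.2), which lies in quadrant Q3. The divergence there is about -3, negative as expected for a sink.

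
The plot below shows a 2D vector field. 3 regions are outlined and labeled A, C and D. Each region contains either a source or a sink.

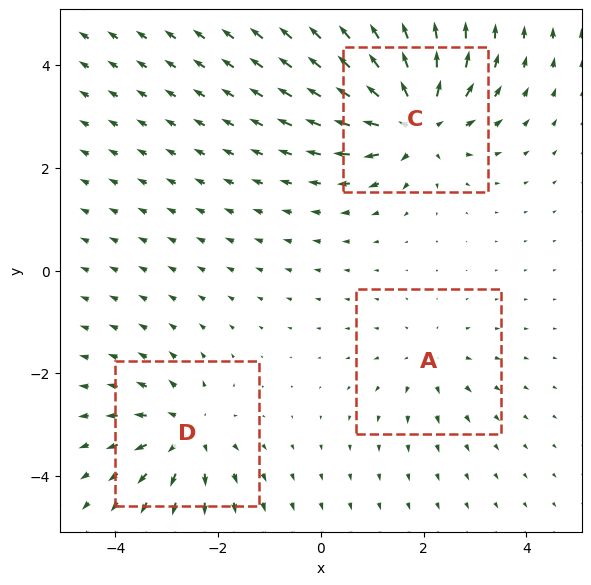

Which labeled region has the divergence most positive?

Divergence at each region's feature centre — A: about +2, C: about +6, D: about +4. Region C is most positive.

C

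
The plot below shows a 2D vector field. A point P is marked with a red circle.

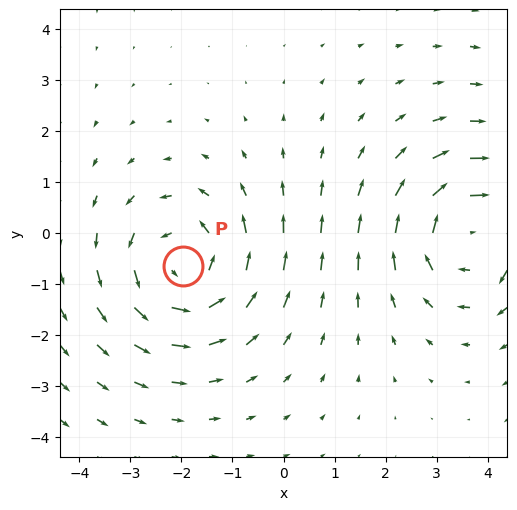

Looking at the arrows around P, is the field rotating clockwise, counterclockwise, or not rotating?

counterclockwise

Near P at (-2.0, -0.6) the arrows circulate counterclockwise. The curl (z-component) there is about +3; positive curl means counterclockwise rotation.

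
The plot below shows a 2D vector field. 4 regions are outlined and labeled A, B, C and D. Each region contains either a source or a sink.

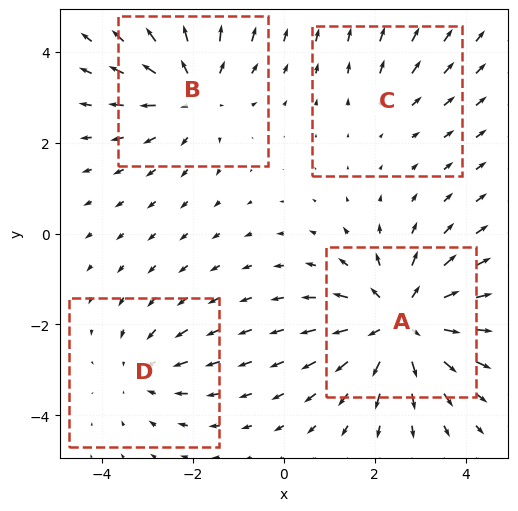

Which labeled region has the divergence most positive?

Divergence at each region's feature centre — A: about +5, B: about +4, C: about +2, D: about -3. Region A is most positive.

A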